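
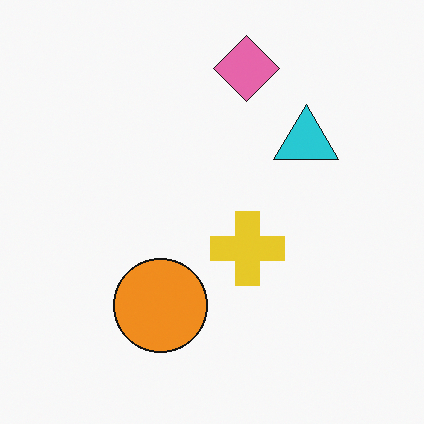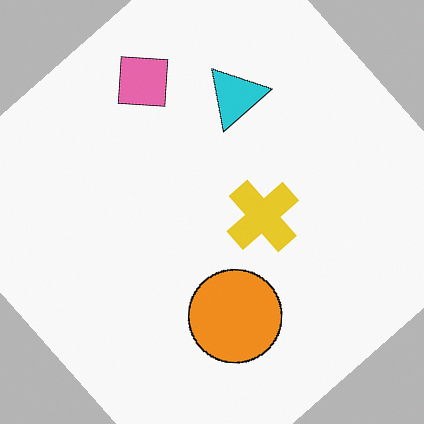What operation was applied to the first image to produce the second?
This is the original image rotated counter-clockwise by a large amount — several tens of degrees.

Every shape is tilted by the same angle and the image corners show triangular fill wedges — a whole-image rotation by a non-right angle.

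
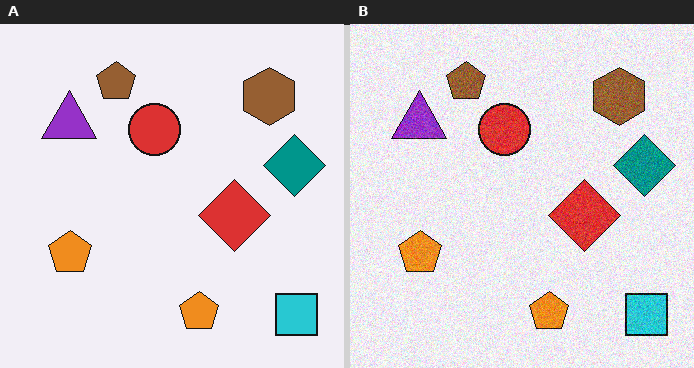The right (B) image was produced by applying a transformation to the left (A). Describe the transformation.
The transformation is: degraded with visible gaussian noise.

Random speckle covers the whole image, including the flat background.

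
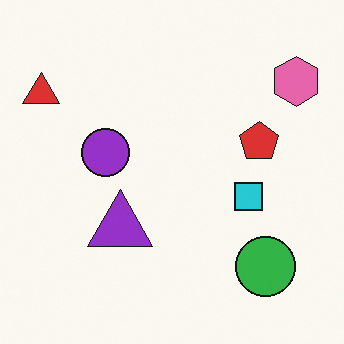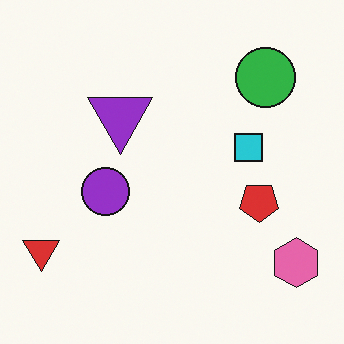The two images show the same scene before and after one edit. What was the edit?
Flipped vertically (top ↔ bottom).

The green circle is in the bottom-right of the first image and the top-right of the second — shapes on opposite sides of the horizontal midline have swapped in a mirror flip.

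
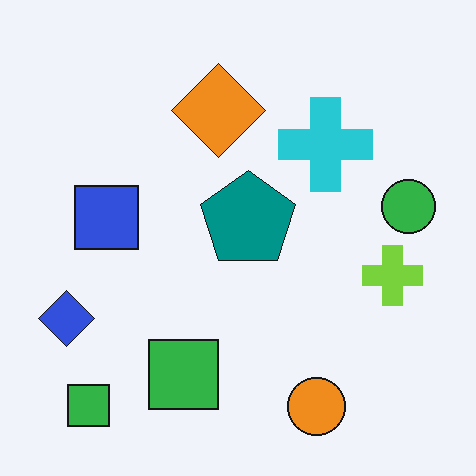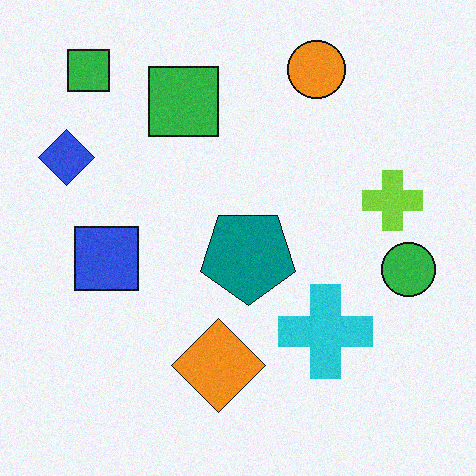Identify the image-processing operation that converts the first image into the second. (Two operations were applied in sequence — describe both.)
The transformation is: flipped vertically (top ↔ bottom), then degraded with subtle gaussian noise.

The orange circle is in the bottom of the first image and the top of the second — shapes on opposite sides of the horizontal midline have swapped in a mirror flip. Random speckle covers the whole image, including the flat background.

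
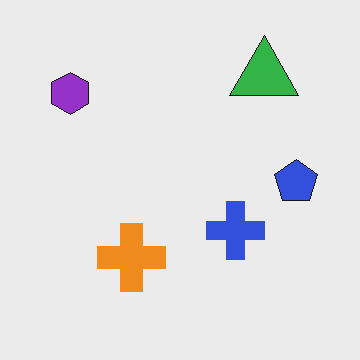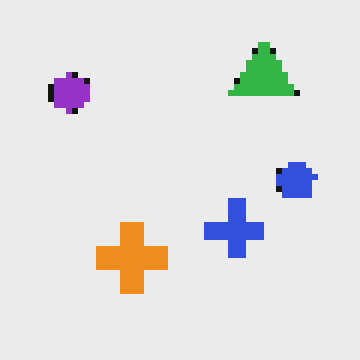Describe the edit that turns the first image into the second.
It was moderately pixelated.

Shapes are reduced to large square blocks; fine edges and outlines are lost — a downscale-then-upscale (mosaic) effect.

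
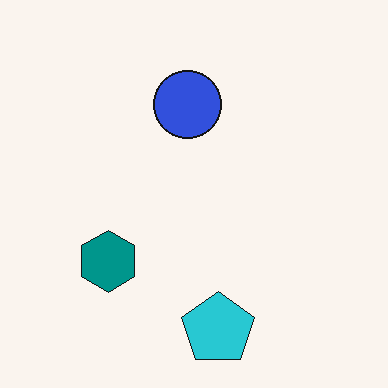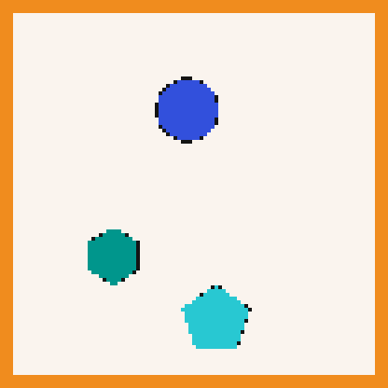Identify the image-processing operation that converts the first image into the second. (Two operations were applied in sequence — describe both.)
It was lightly pixelated (a mild mosaic effect), then framed with a orange border.

Shapes are reduced to large square blocks; fine edges and outlines are lost — a downscale-then-upscale (mosaic) effect. A solid orange frame runs around the edge of the second image, with the content slightly shrunk inside it.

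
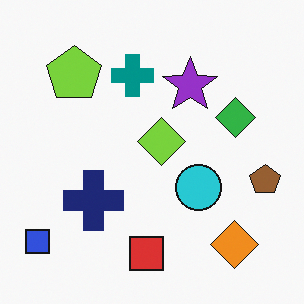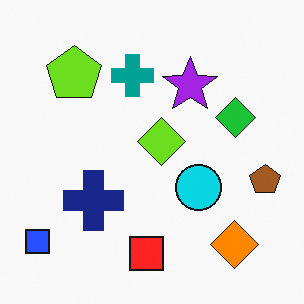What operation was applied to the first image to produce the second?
This is the original image slightly oversaturated.

All colors are more vivid — a global saturation change.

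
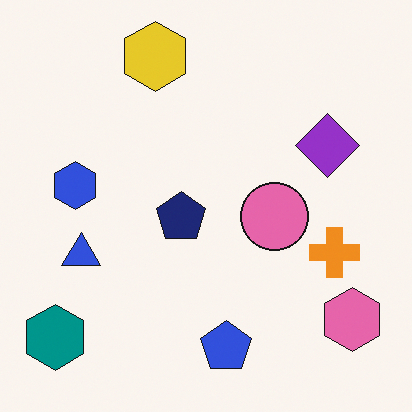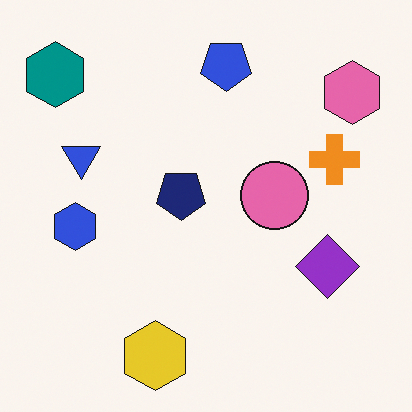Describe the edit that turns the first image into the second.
This is the original image flipped vertically (top ↔ bottom).

The yellow hexagon is in the top of the first image and the bottom of the second — shapes on opposite sides of the horizontal midline have swapped in a mirror flip.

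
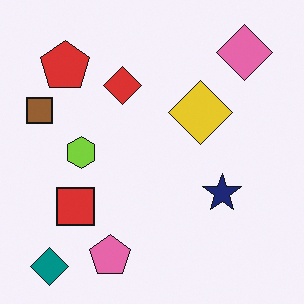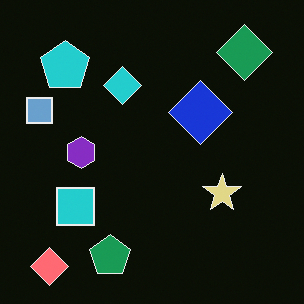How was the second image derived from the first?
This is the original image color-inverted (negative).

The light background has become dark and every shape's color is its complement — a photographic negative.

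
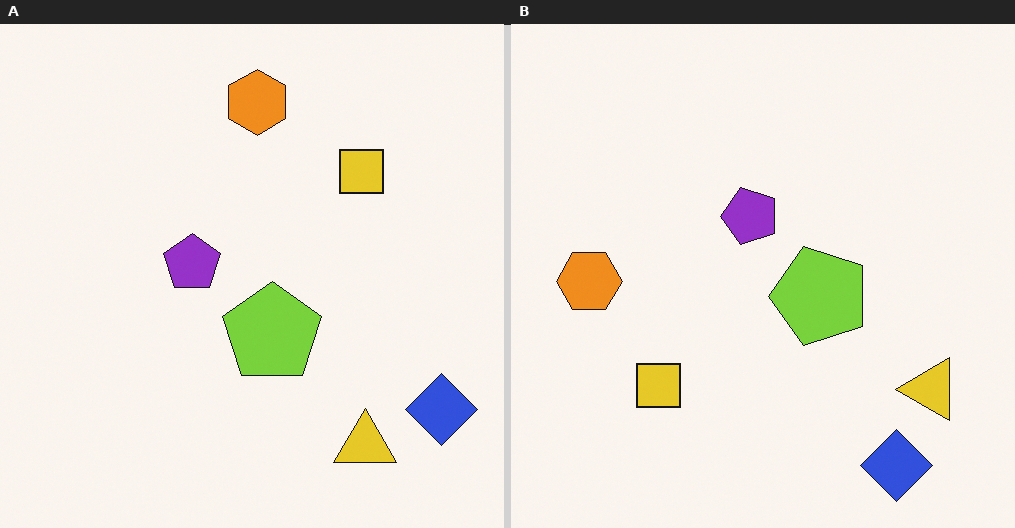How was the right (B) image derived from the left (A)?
This is the original image transposed (reflected across the top-left ↔ bottom-right diagonal).

Shapes have swapped their row and column positions — what was in the top-right is now in the bottom-left — a diagonal reflection.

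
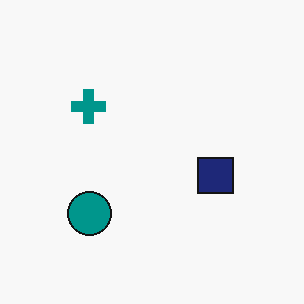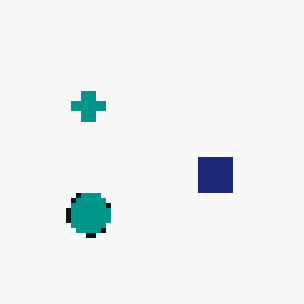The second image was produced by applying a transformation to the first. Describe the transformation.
This is the original image lightly pixelated (a mild mosaic effect).

Shapes are reduced to large square blocks; fine edges and outlines are lost — a downscale-then-upscale (mosaic) effect.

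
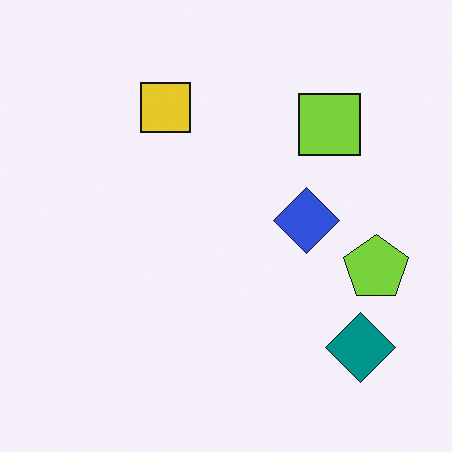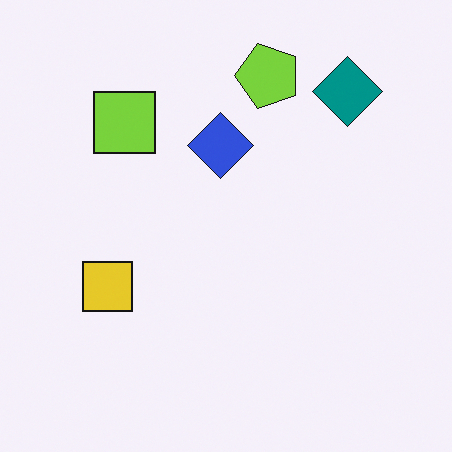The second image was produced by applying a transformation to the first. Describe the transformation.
The transformation is: rotated 90° counter-clockwise.

The teal diamond sits in the bottom-right of the first image and the top-right of the second — consistent with a whole-image 90° counter-clockwise rotation.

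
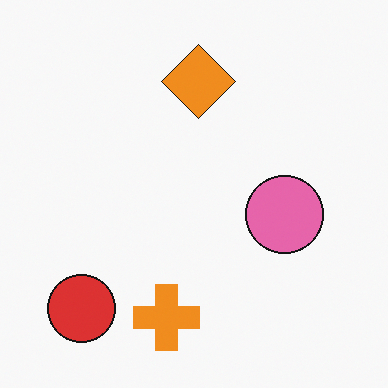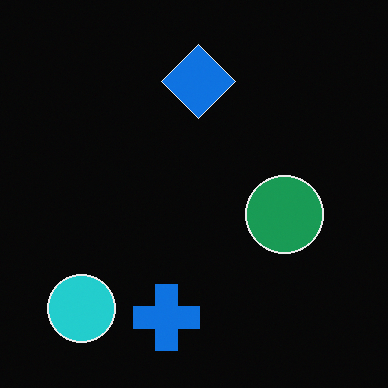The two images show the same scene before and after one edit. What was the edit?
It was color-inverted (negative).

The light background has become dark and every shape's color is its complement — a photographic negative.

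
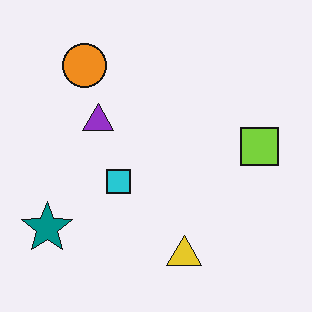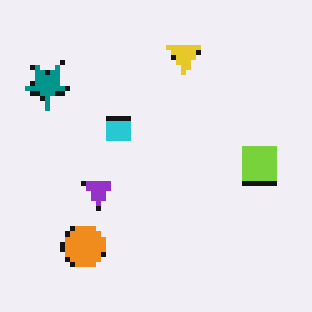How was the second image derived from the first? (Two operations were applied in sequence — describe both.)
Lightly pixelated (a mild mosaic effect), then flipped vertically (top ↔ bottom).

Shapes are reduced to large square blocks; fine edges and outlines are lost — a downscale-then-upscale (mosaic) effect. The yellow triangle is in the bottom of the first image and the top of the second — shapes on opposite sides of the horizontal midline have swapped in a mirror flip.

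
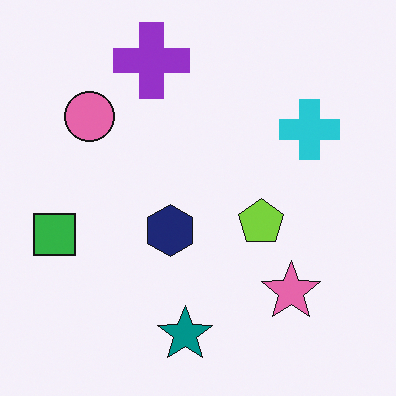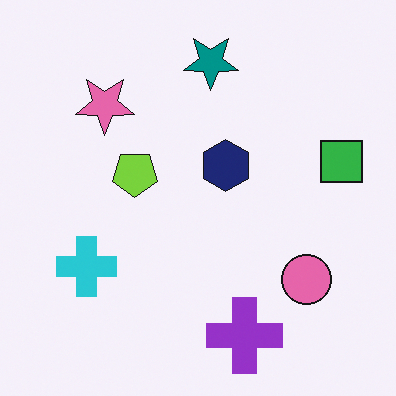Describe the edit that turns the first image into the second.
It was rotated 180°.

The green square sits in the left of the first image and the right of the second — consistent with a whole-image 180° rotation.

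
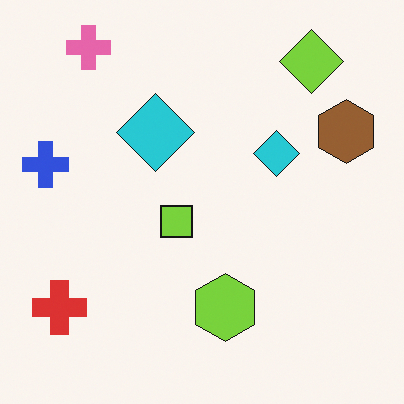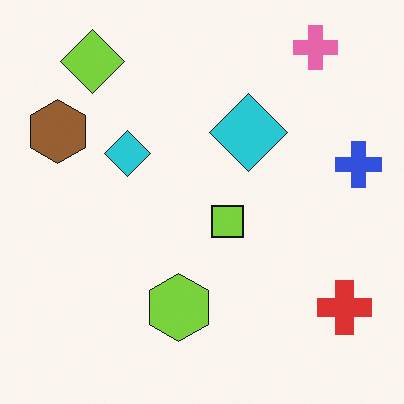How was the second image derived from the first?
The image was flipped horizontally (left ↔ right).

The blue cross is in the left of the first image and the right of the second — shapes on opposite sides of the vertical midline have swapped in a mirror flip.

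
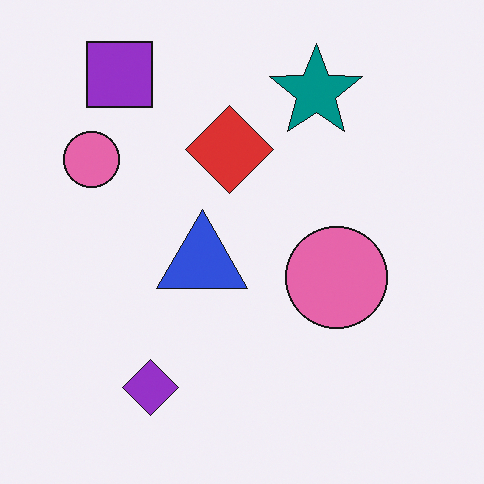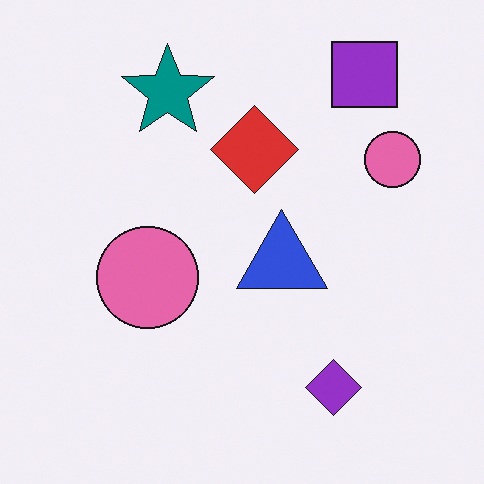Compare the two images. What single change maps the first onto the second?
The image was flipped horizontally (left ↔ right).

The purple square is in the top-left of the first image and the top-right of the second — shapes on opposite sides of the vertical midline have swapped in a mirror flip.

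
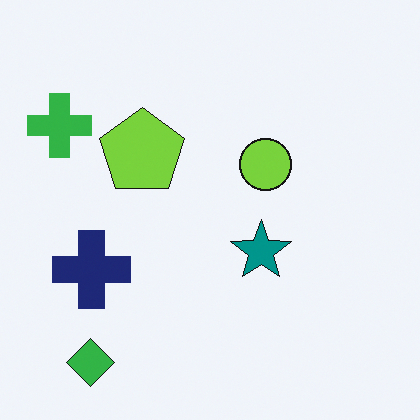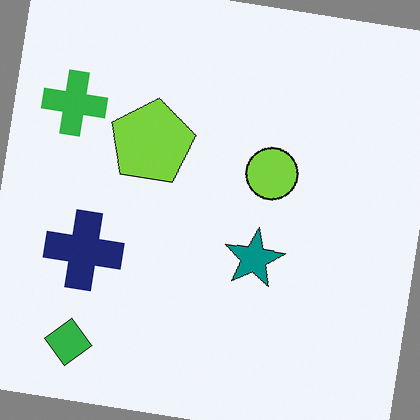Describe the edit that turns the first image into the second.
Rotated clockwise by a few degrees.

Every shape is tilted by the same angle and the image corners show triangular fill wedges — a whole-image rotation by a non-right angle.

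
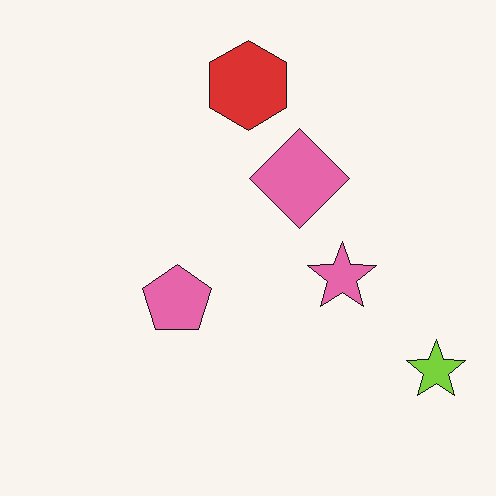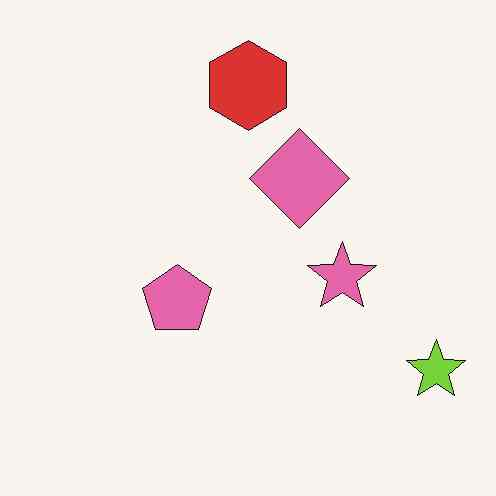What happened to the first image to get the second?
It was JPEG-compressed with visible artifacts.

Blocky 8×8 compression artifacts appear around shape edges and the flat background shows ringing — characteristic JPEG degradation.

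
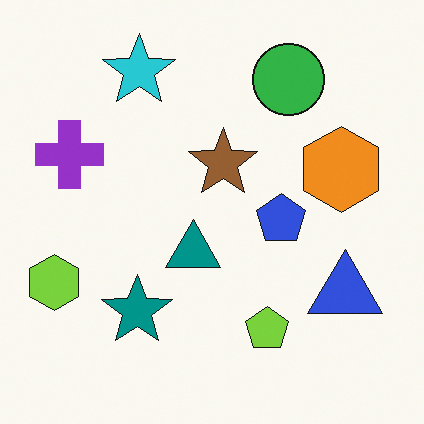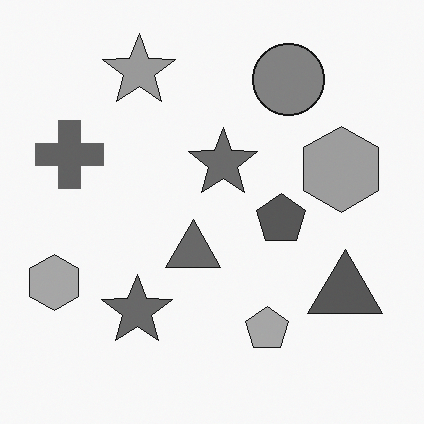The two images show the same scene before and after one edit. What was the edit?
The transformation is: converted to grayscale.

All color is removed — every shape is now a shade of grey.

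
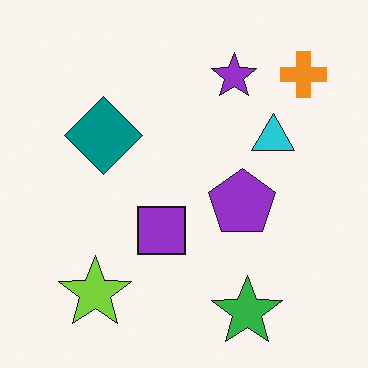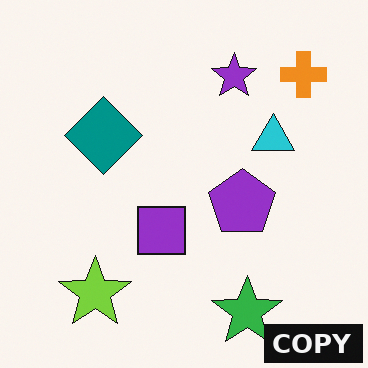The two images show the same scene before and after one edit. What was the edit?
The image was watermarked with the text "COPY" in the lower-right corner.

A dark label reading "COPY" appears in the lower-right corner.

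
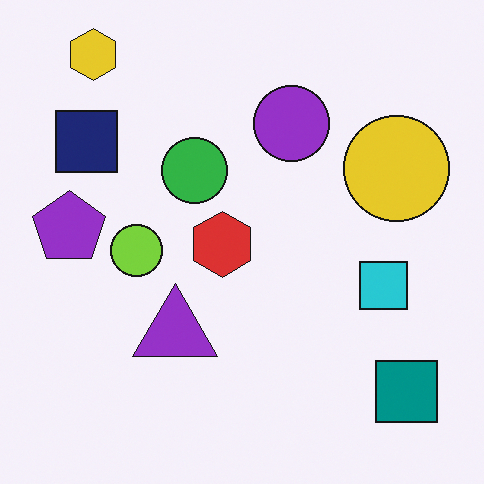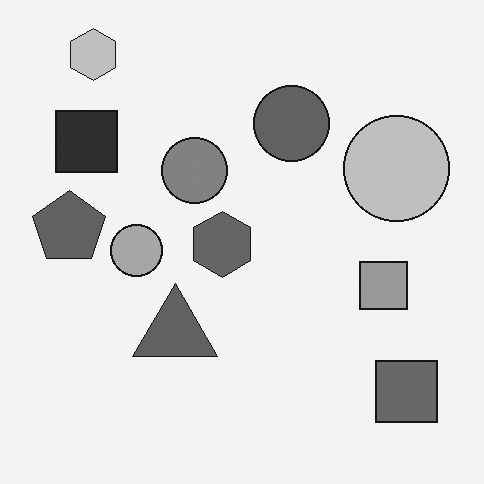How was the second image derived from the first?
The transformation is: converted to grayscale.

All color is removed — every shape is now a shade of grey.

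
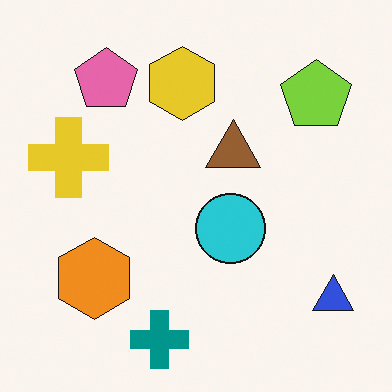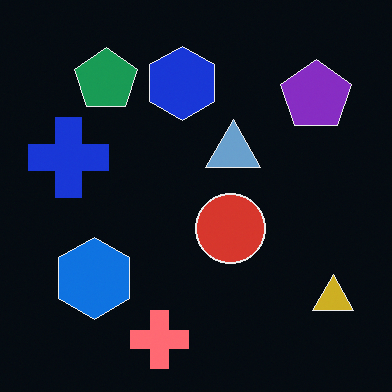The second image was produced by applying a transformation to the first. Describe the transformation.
The transformation is: color-inverted (negative).

The light background has become dark and every shape's color is its complement — a photographic negative.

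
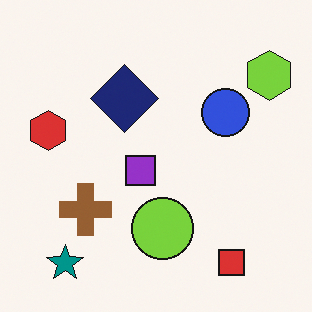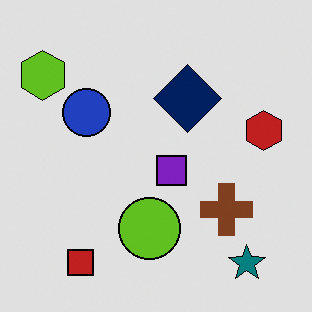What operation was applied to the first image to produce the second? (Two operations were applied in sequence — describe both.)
Moderately posterized, then flipped horizontally (left ↔ right).

Each flat color has snapped to a coarser quantized level — most visibly, the near-white background has dropped to a flat grey. The lime hexagon is in the top-right of the first image and the top-left of the second — shapes on opposite sides of the vertical midline have swapped in a mirror flip.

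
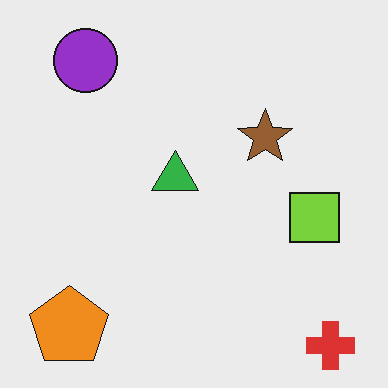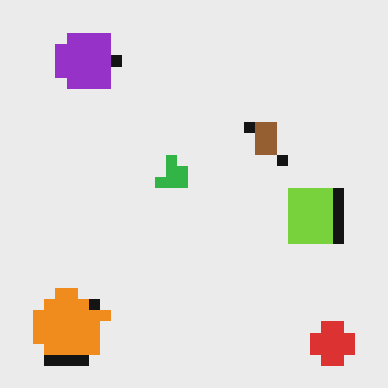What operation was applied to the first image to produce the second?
The image was coarsely pixelated.

Shapes are reduced to large square blocks; fine edges and outlines are lost — a downscale-then-upscale (mosaic) effect.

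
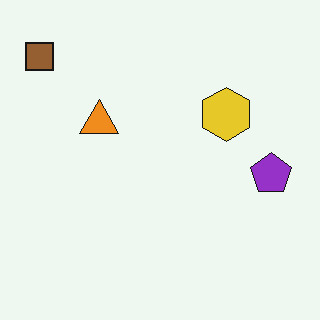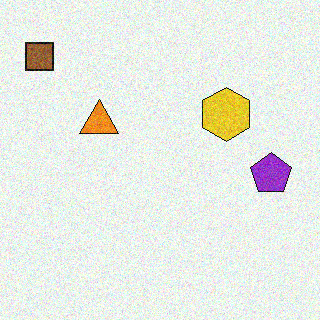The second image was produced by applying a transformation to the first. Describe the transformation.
The second image is the first degraded with visible gaussian noise.

Random speckle covers the whole image, including the flat background.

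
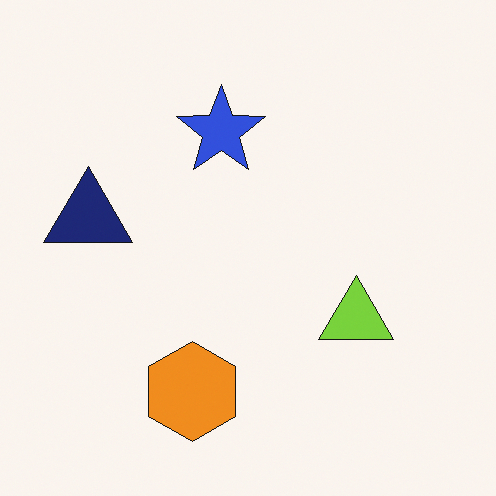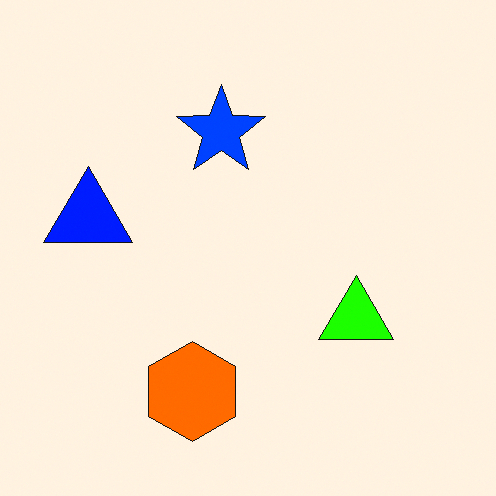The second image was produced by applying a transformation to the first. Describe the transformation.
The image was heavily oversaturated.

All colors are more vivid — a global saturation change.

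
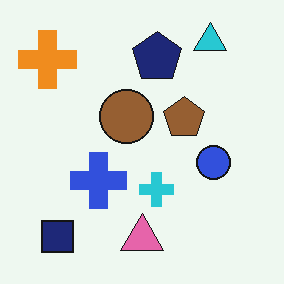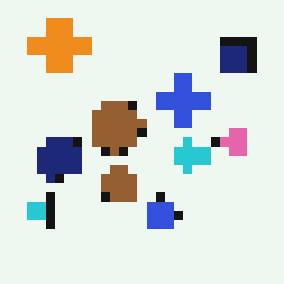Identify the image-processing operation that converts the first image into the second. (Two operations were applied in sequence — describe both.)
The transformation is: transposed (reflected across the top-left ↔ bottom-right diagonal), then heavily pixelated into large blocks.

Shapes have swapped their row and column positions — what was in the top-right is now in the bottom-left — a diagonal reflection. Shapes are reduced to large square blocks; fine edges and outlines are lost — a downscale-then-upscale (mosaic) effect.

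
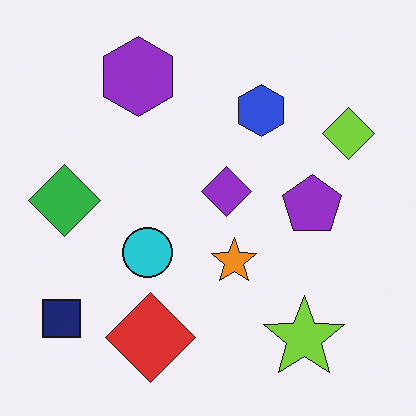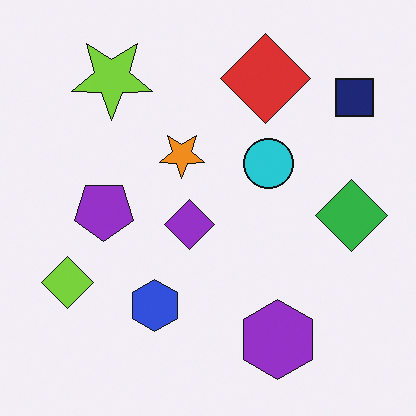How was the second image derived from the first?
It was rotated 180°.

The navy square sits in the bottom-left of the first image and the top-right of the second — consistent with a whole-image 180° rotation.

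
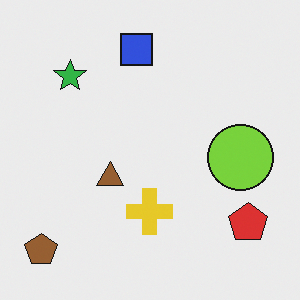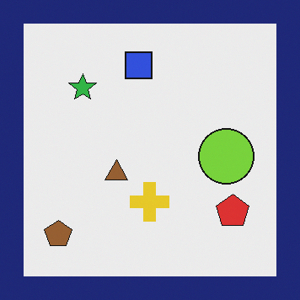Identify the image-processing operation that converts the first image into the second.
The image was framed with a navy border.

A solid navy frame runs around the edge of the second image, with the content slightly shrunk inside it.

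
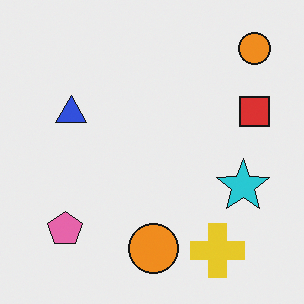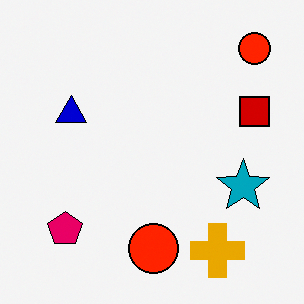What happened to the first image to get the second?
Given much higher contrast.

Tones are pushed away from mid-grey across the whole image — a global contrast change.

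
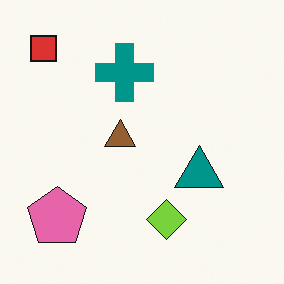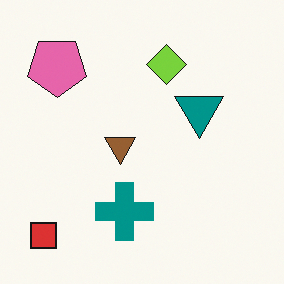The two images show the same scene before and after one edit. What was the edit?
The image was flipped vertically (top ↔ bottom).

The red square is in the top-left of the first image and the bottom-left of the second — shapes on opposite sides of the horizontal midline have swapped in a mirror flip.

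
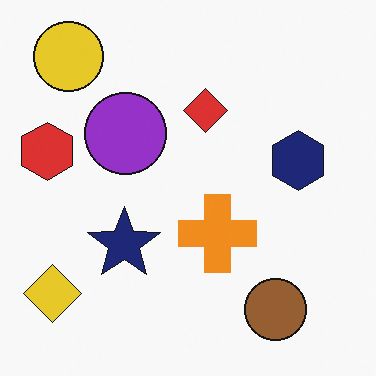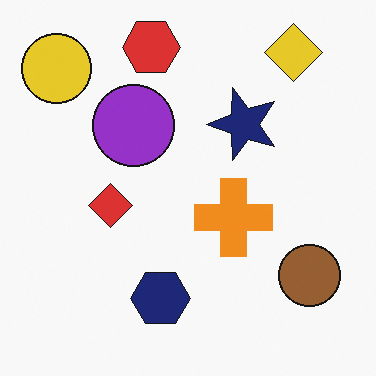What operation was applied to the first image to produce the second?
It was transposed (reflected across the top-left ↔ bottom-right diagonal).

Shapes have swapped their row and column positions — what was in the top-right is now in the bottom-left — a diagonal reflection.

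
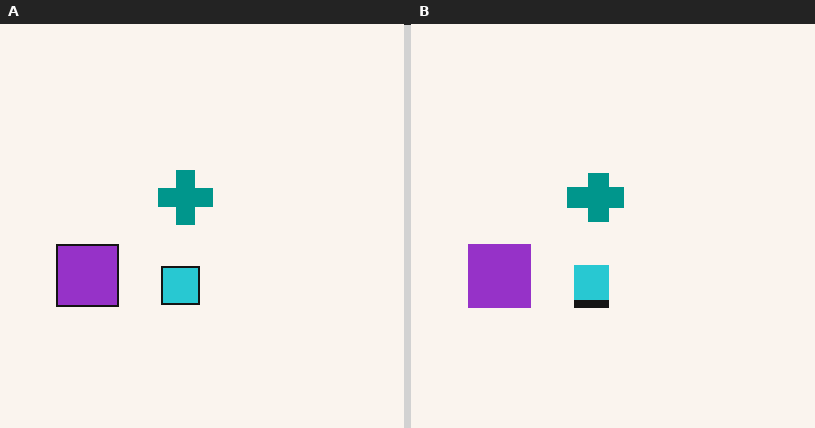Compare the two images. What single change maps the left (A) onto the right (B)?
The image was pixelated into visible square blocks.

Shapes are reduced to large square blocks; fine edges and outlines are lost — a downscale-then-upscale (mosaic) effect.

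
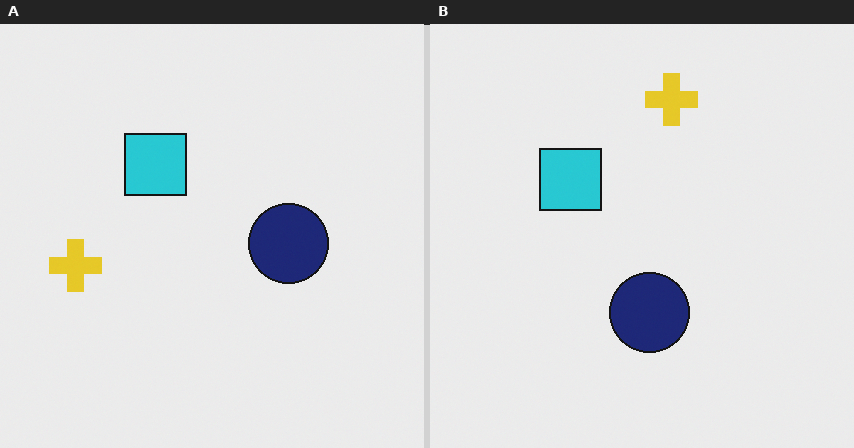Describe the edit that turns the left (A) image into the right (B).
Transposed (reflected across the top-left ↔ bottom-right diagonal).

Shapes have swapped their row and column positions — what was in the top-right is now in the bottom-left — a diagonal reflection.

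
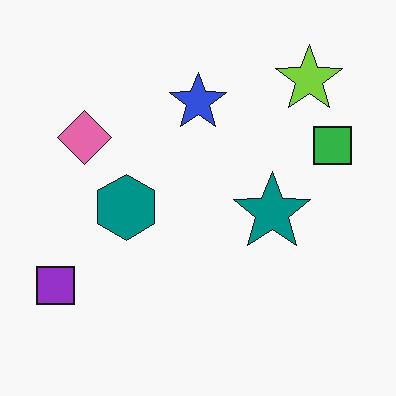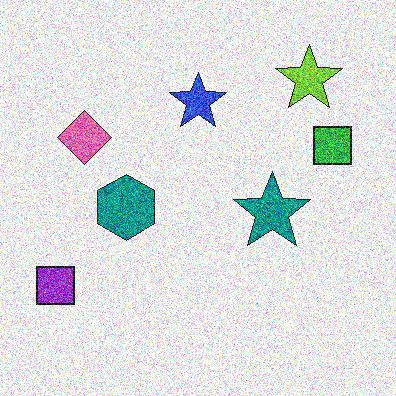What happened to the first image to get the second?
The second image is the first degraded with a thick layer of grain.

Random speckle covers the whole image, including the flat background.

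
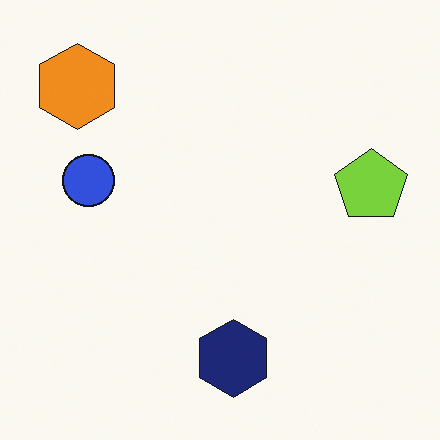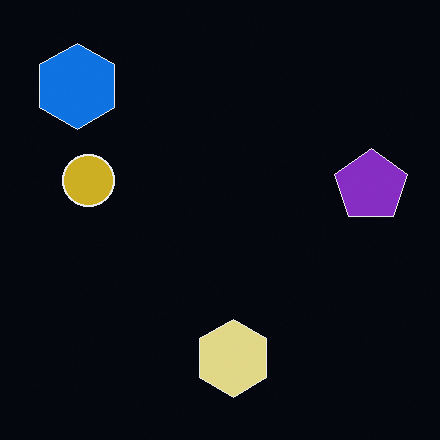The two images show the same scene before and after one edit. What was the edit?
It was color-inverted (negative).

The light background has become dark and every shape's color is its complement — a photographic negative.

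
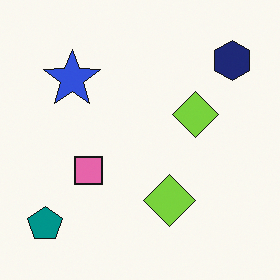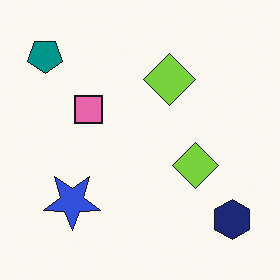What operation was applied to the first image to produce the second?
Flipped vertically (top ↔ bottom).

The teal pentagon is in the bottom-left of the first image and the top-left of the second — shapes on opposite sides of the horizontal midline have swapped in a mirror flip.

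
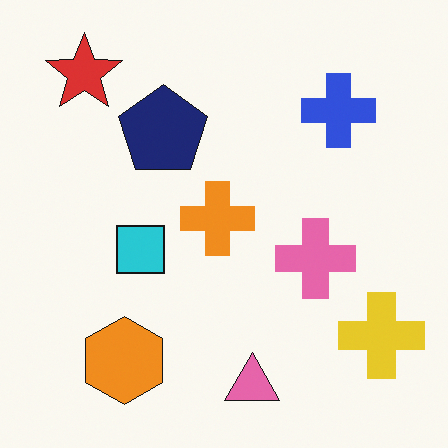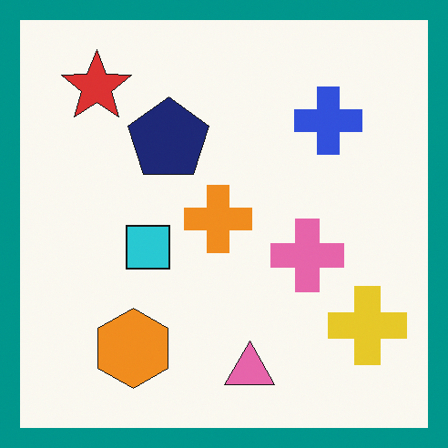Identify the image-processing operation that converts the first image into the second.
The second image is the first framed with a teal border.

A solid teal frame runs around the edge of the second image, with the content slightly shrunk inside it.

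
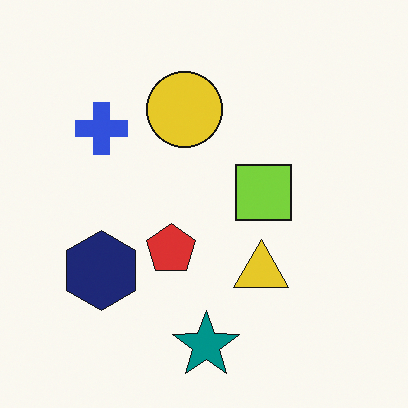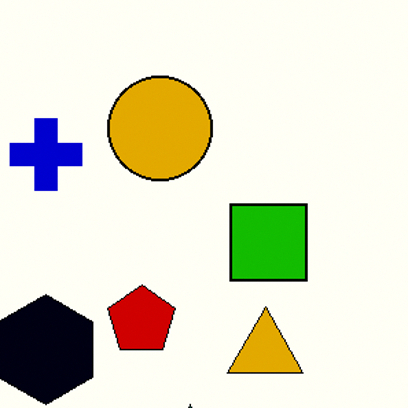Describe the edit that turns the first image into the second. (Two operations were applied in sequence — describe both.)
It was given much higher contrast, then cropped slightly and scaled back up.

Tones are pushed away from mid-grey across the whole image — a global contrast change. The visible shapes are larger and the field of view is narrower; shapes near the original edges may be partly or wholly outside the frame — a crop-and-rescale.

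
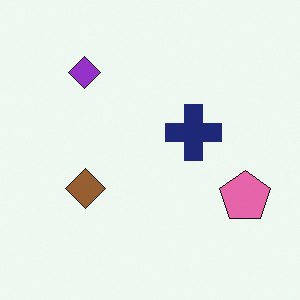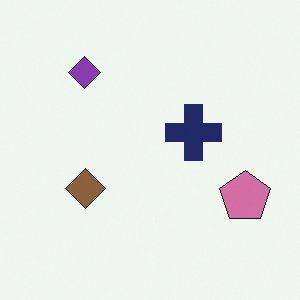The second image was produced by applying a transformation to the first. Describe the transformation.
The second image is the first slightly desaturated.

All colors are more muted and greyish — a global saturation change.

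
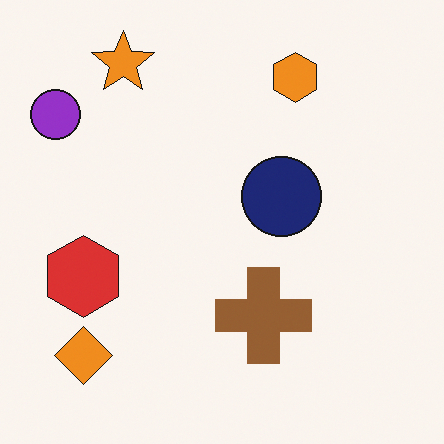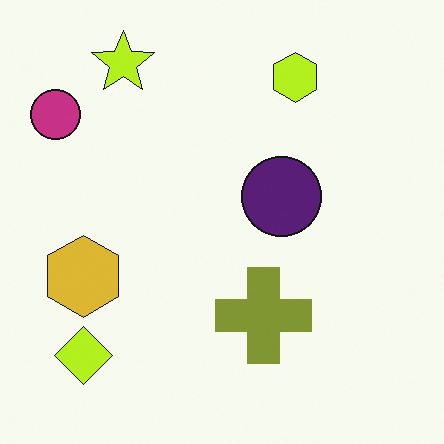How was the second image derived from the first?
It was hue-shifted slightly.

Every shape's color has rotated by the same amount around the hue wheel — a uniform hue shift.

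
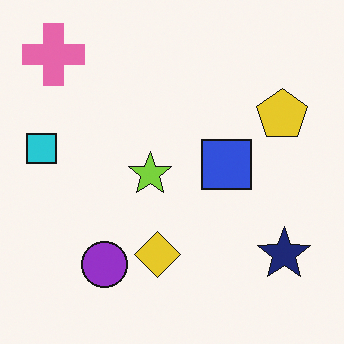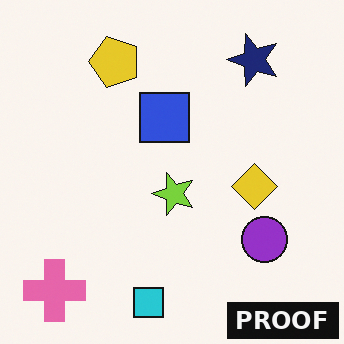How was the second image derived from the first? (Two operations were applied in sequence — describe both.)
It was rotated 90° counter-clockwise, then watermarked with the text "PROOF" in the lower-right corner.

The pink cross sits in the top-left of the first image and the bottom-left of the second — consistent with a whole-image 90° counter-clockwise rotation. A dark label reading "PROOF" appears in the lower-right corner.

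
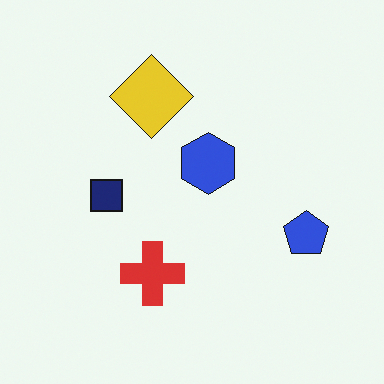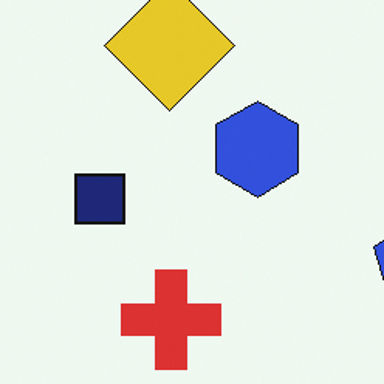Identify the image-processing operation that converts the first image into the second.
The transformation is: cropped slightly and scaled back up.

The visible shapes are larger and the field of view is narrower; shapes near the original edges may be partly or wholly outside the frame — a crop-and-rescale.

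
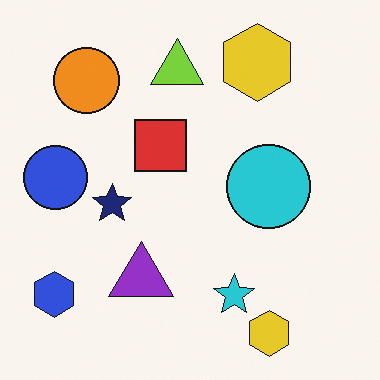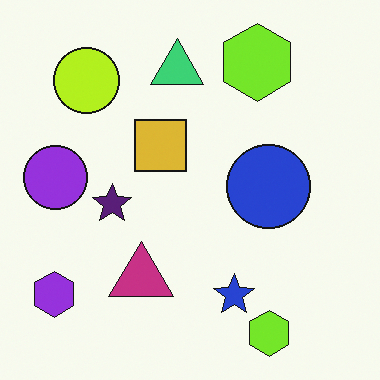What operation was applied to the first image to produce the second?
The second image is the first hue-shifted by a small amount.

Every shape's color has rotated by the same amount around the hue wheel — a uniform hue shift.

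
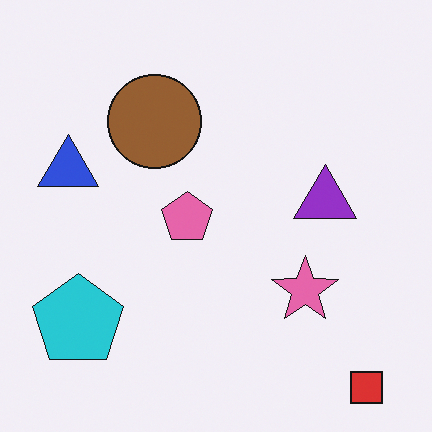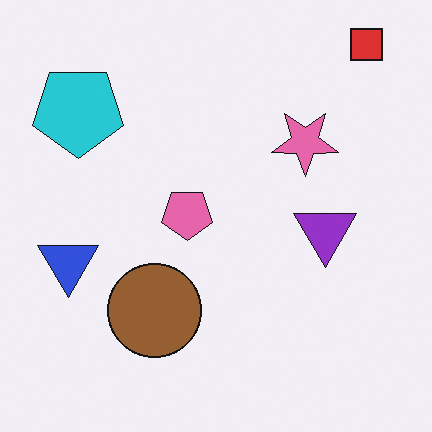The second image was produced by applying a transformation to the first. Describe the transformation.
Flipped vertically (top ↔ bottom).

The red square is in the bottom-right of the first image and the top-right of the second — shapes on opposite sides of the horizontal midline have swapped in a mirror flip.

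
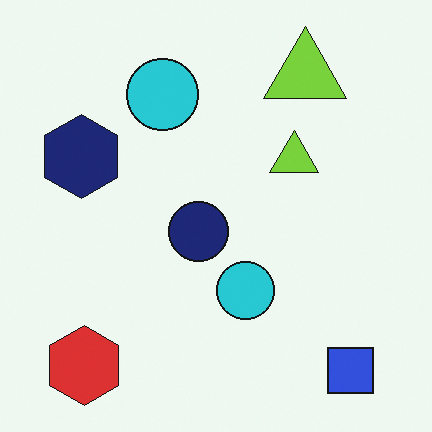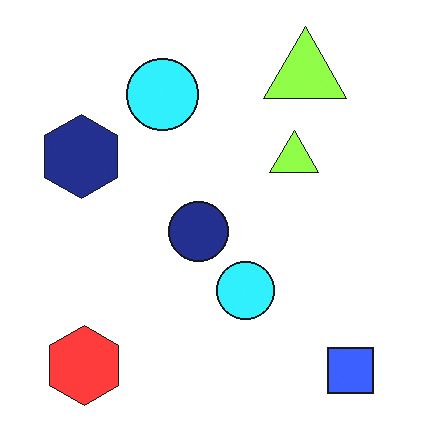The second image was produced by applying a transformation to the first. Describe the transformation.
Brightened a little.

Every pixel — background and shapes alike — is uniformly brightened.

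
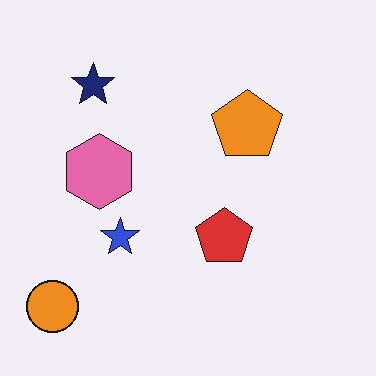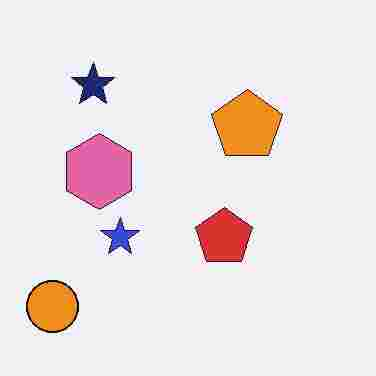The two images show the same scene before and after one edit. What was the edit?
This is the original image degraded with heavy JPEG compression.

Blocky 8×8 compression artifacts appear around shape edges and the flat background shows ringing — characteristic JPEG degradation.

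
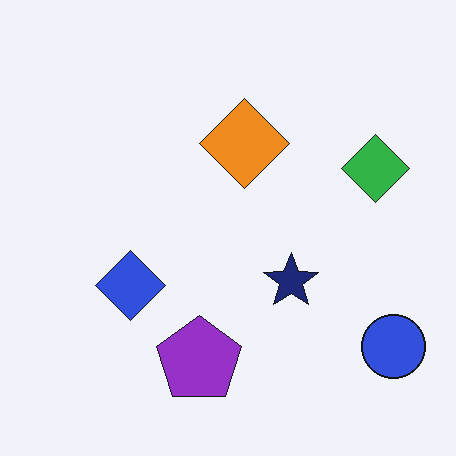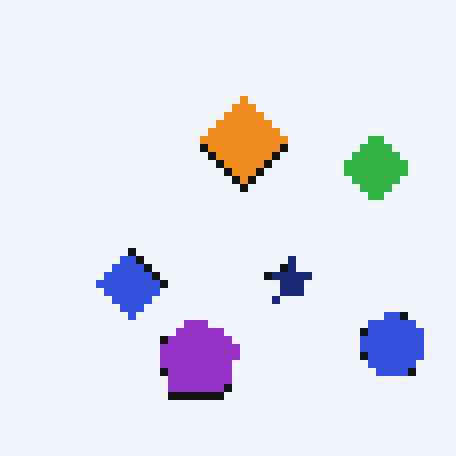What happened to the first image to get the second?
The transformation is: moderately pixelated.

Shapes are reduced to large square blocks; fine edges and outlines are lost — a downscale-then-upscale (mosaic) effect.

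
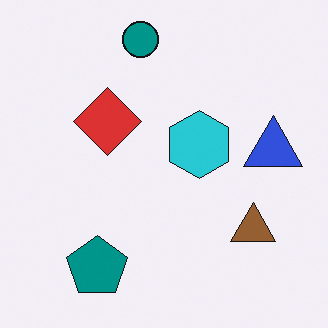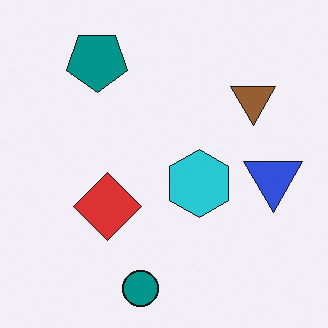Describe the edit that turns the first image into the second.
Flipped vertically (top ↔ bottom).

The teal circle is in the top of the first image and the bottom of the second — shapes on opposite sides of the horizontal midline have swapped in a mirror flip.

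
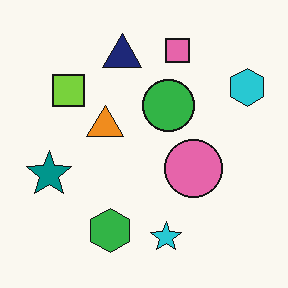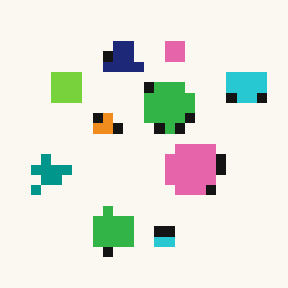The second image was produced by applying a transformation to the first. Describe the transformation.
The second image is the first heavily pixelated into large blocks.

Shapes are reduced to large square blocks; fine edges and outlines are lost — a downscale-then-upscale (mosaic) effect.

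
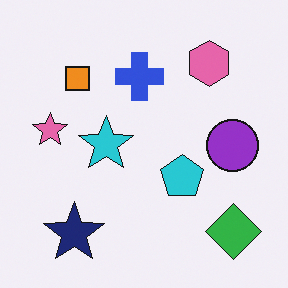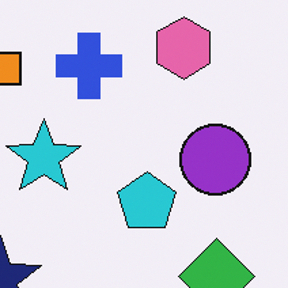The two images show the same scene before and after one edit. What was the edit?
Cropped slightly and scaled back up.

The visible shapes are larger and the field of view is narrower; shapes near the original edges may be partly or wholly outside the frame — a crop-and-rescale.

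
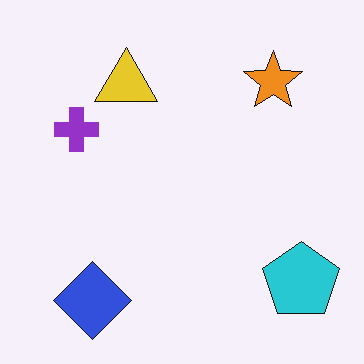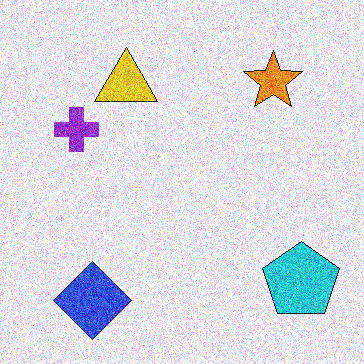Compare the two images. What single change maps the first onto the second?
This is the original image degraded with a thick layer of grain.

Random speckle covers the whole image, including the flat background.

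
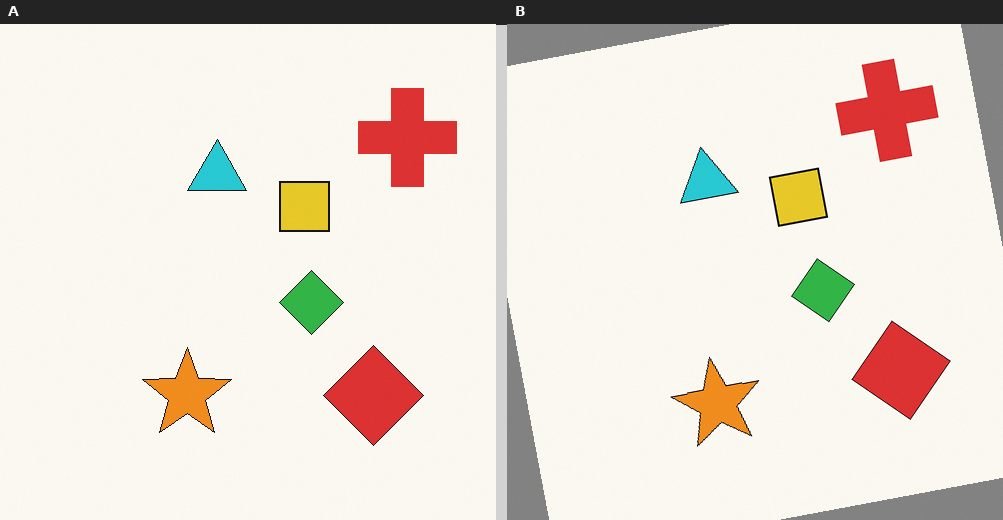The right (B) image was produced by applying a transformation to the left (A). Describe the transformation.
The transformation is: rotated counter-clockwise by a few degrees.

Every shape is tilted by the same angle and the image corners show triangular fill wedges — a whole-image rotation by a non-right angle.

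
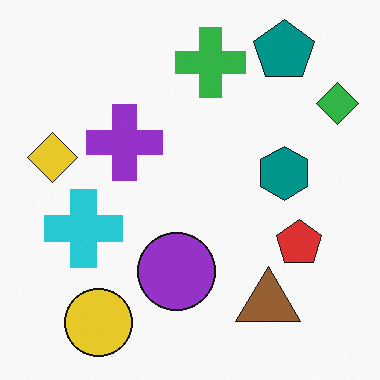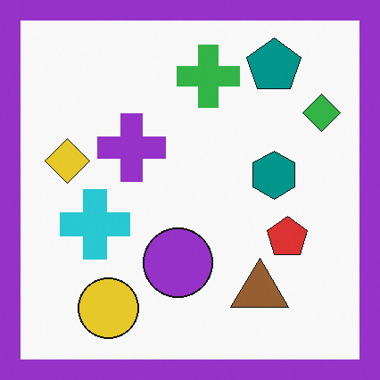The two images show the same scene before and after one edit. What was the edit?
The transformation is: framed with a purple border.

A solid purple frame runs around the edge of the second image, with the content slightly shrunk inside it.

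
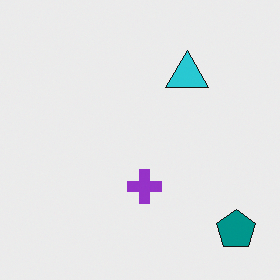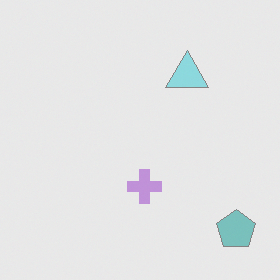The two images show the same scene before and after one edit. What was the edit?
The image was given much lower contrast.

Tones are pushed toward mid-grey across the whole image — a global contrast change.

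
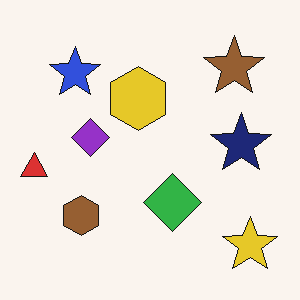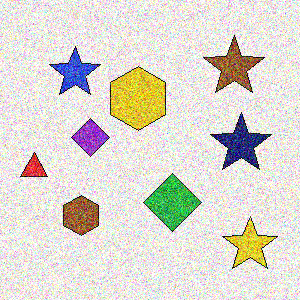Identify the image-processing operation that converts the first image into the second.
The image was degraded with a thick layer of grain.

Random speckle covers the whole image, including the flat background.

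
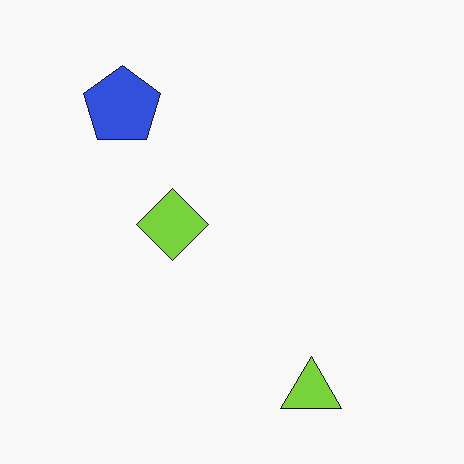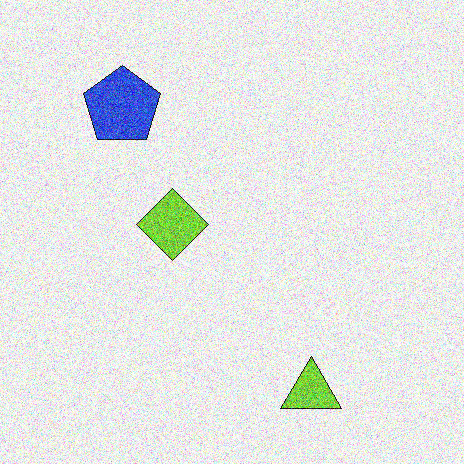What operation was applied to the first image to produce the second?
The transformation is: degraded with a thick layer of grain.

Random speckle covers the whole image, including the flat background.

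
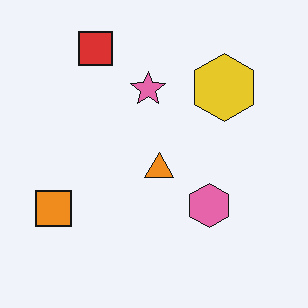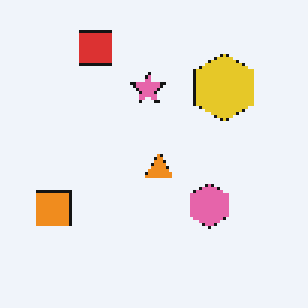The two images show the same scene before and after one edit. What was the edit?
The image was lightly pixelated (a mild mosaic effect).

Shapes are reduced to large square blocks; fine edges and outlines are lost — a downscale-then-upscale (mosaic) effect.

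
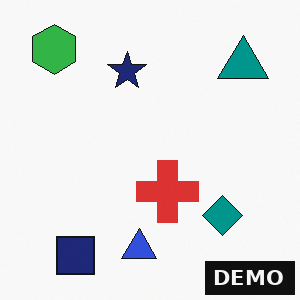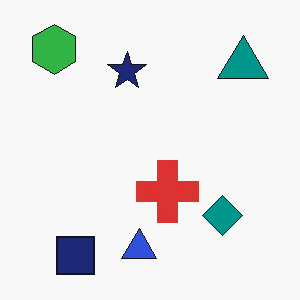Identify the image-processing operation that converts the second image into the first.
The first image is the second watermarked with the text "DEMO" in the lower-right corner.

A dark label reading "DEMO" appears in the lower-right corner.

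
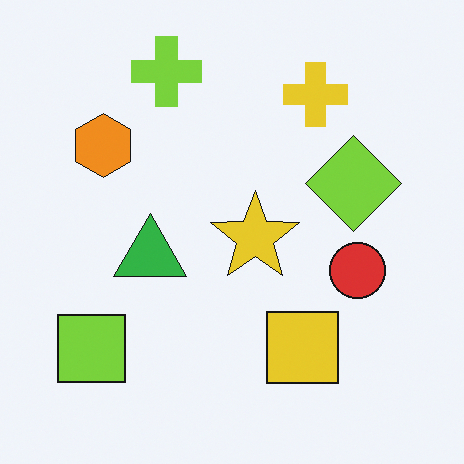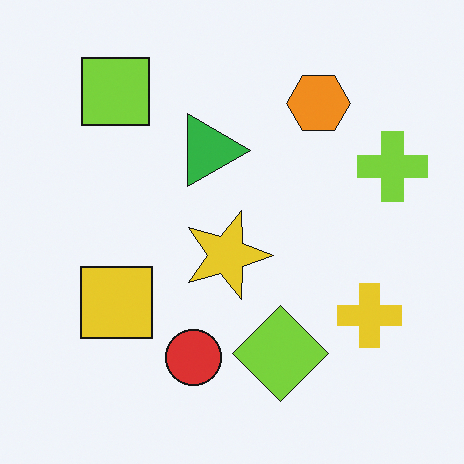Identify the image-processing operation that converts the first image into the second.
The second image is the first rotated 90° clockwise.

The lime square sits in the bottom-left of the first image and the top-left of the second — consistent with a whole-image 90° clockwise rotation.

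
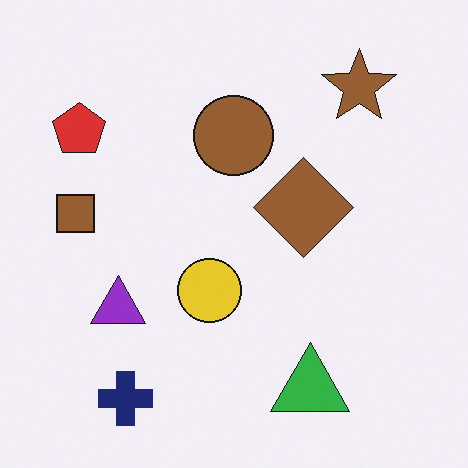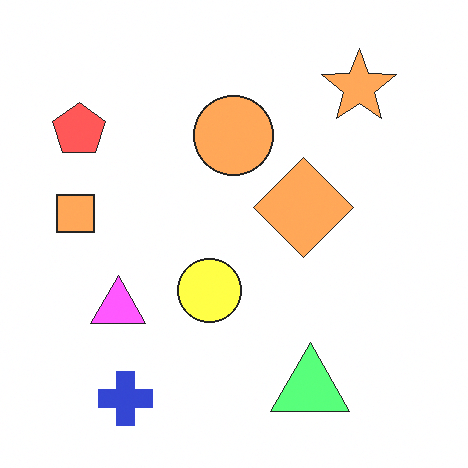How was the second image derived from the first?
This is the original image noticeably brightened.

Every pixel — background and shapes alike — is uniformly brightened.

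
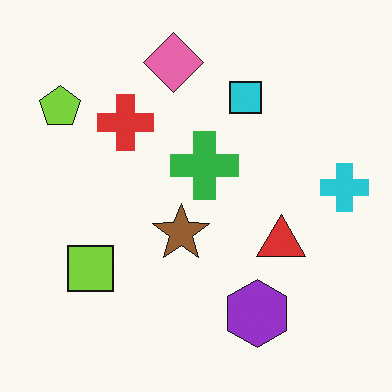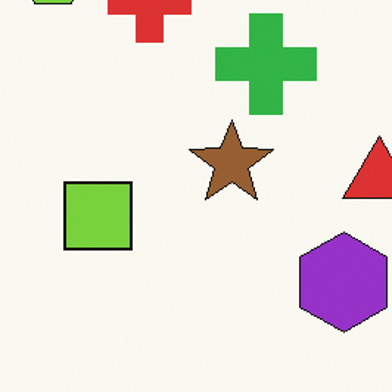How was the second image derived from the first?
The second image is the first cropped to a modestly smaller region and rescaled.

The visible shapes are larger and the field of view is narrower; shapes near the original edges may be partly or wholly outside the frame — a crop-and-rescale.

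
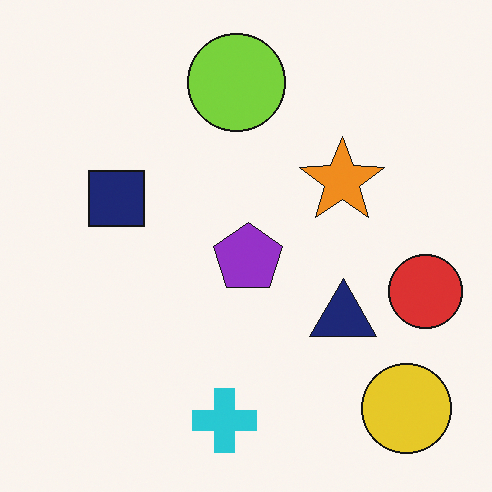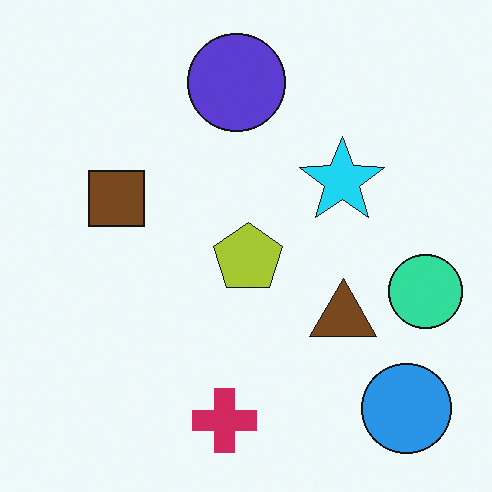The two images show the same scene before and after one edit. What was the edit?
Hue-shifted by a large amount.

Every shape's color has rotated by the same amount around the hue wheel — a uniform hue shift.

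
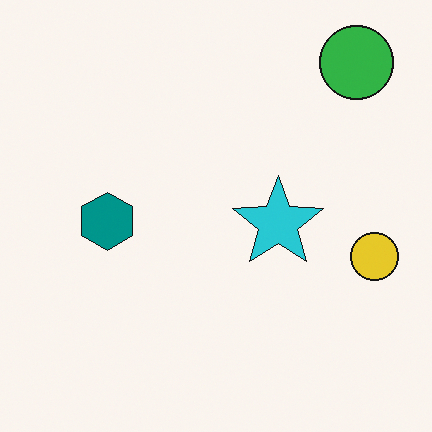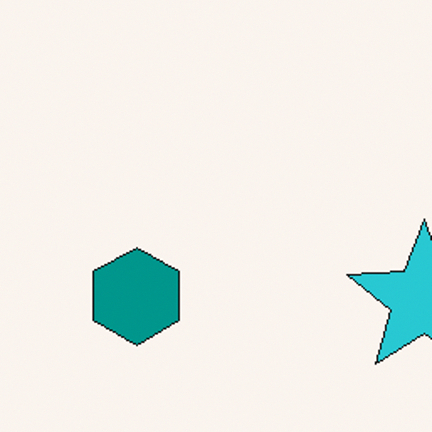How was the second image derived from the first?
Cropped tightly and scaled back up.

The visible shapes are larger and the field of view is narrower; shapes near the original edges may be partly or wholly outside the frame — a crop-and-rescale.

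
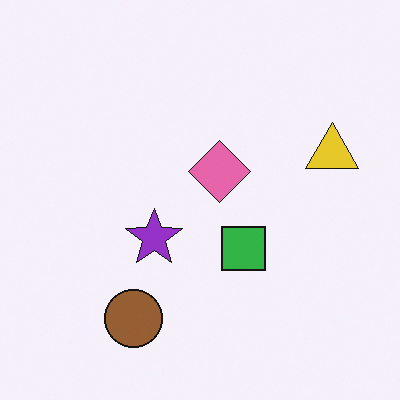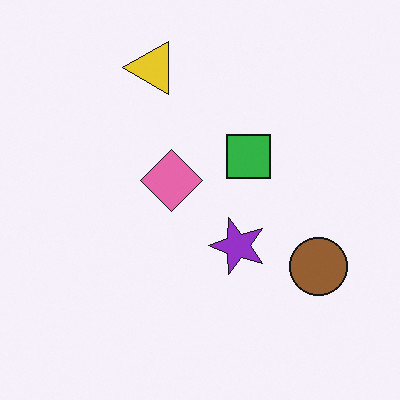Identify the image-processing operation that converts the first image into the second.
This is the original image rotated 90° counter-clockwise.

The yellow triangle sits in the right of the first image and the top of the second — consistent with a whole-image 90° counter-clockwise rotation.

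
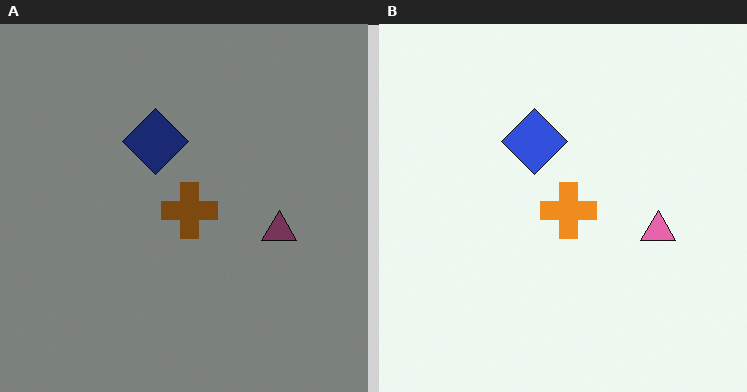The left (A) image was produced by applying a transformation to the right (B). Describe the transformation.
Substantially darkened.

Every pixel — background and shapes alike — is uniformly darkened.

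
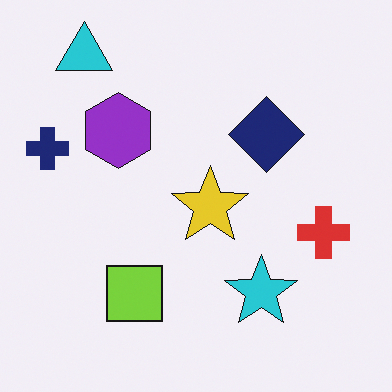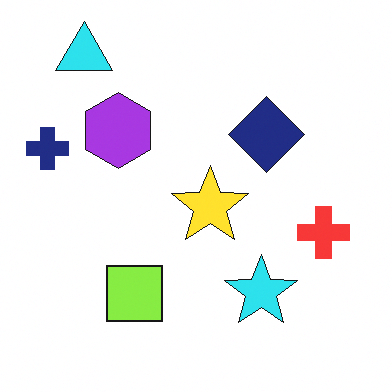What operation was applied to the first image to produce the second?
It was brightened a little.

Every pixel — background and shapes alike — is uniformly brightened.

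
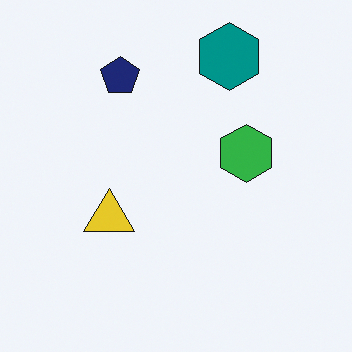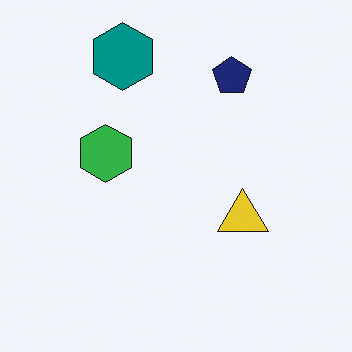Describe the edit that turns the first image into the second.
Flipped horizontally (left ↔ right).

The green hexagon is in the right of the first image and the left of the second — shapes on opposite sides of the vertical midline have swapped in a mirror flip.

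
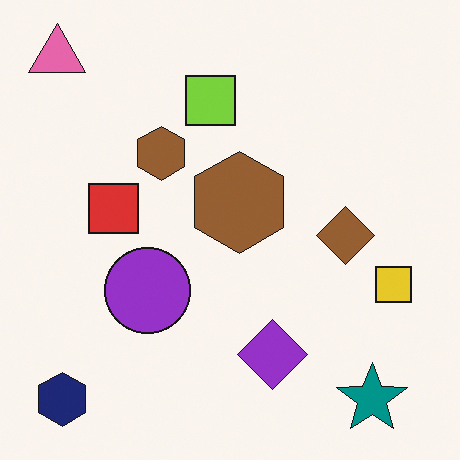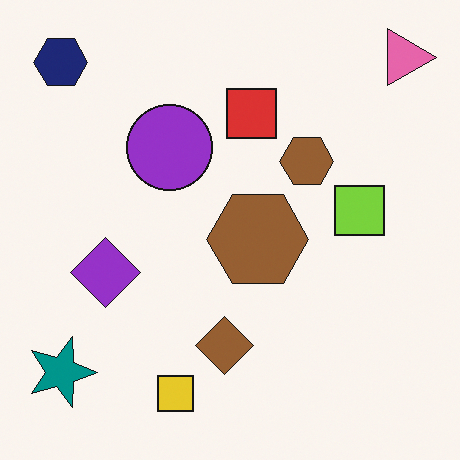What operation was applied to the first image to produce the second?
This is the original image rotated 90° clockwise.

The pink triangle sits in the top-left of the first image and the top-right of the second — consistent with a whole-image 90° clockwise rotation.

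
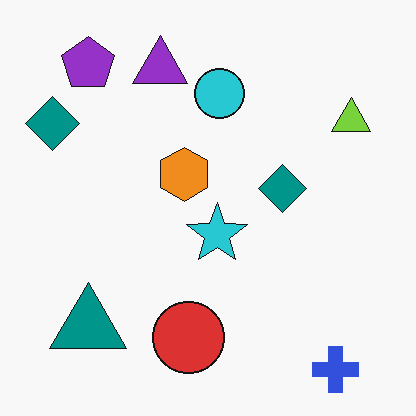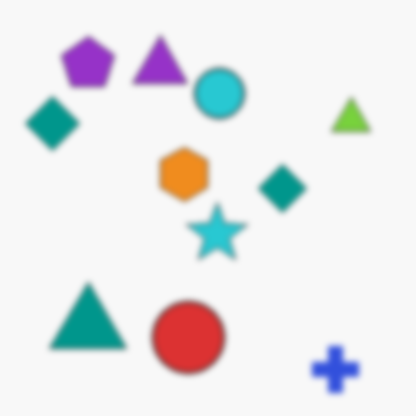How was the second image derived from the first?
The transformation is: noticeably gaussian-blurred.

Shape edges and outlines are uniformly softened across the whole image.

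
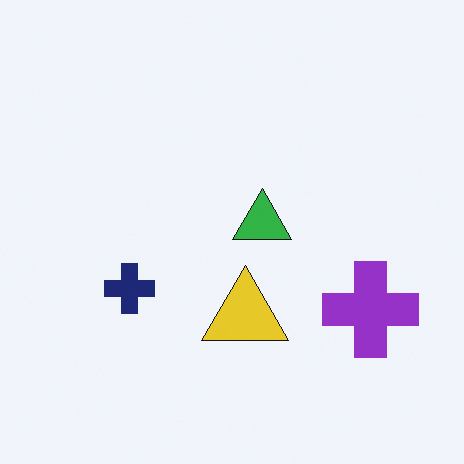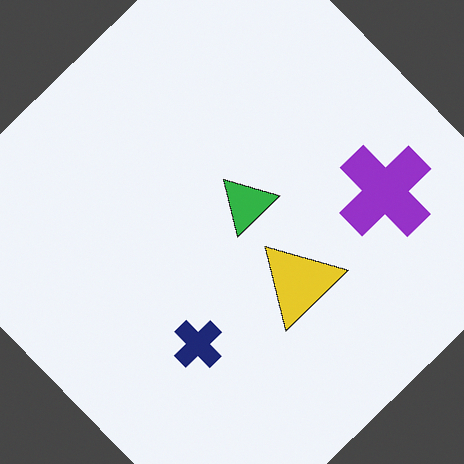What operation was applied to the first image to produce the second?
It was rotated counter-clockwise by a large amount — several tens of degrees.

Every shape is tilted by the same angle and the image corners show triangular fill wedges — a whole-image rotation by a non-right angle.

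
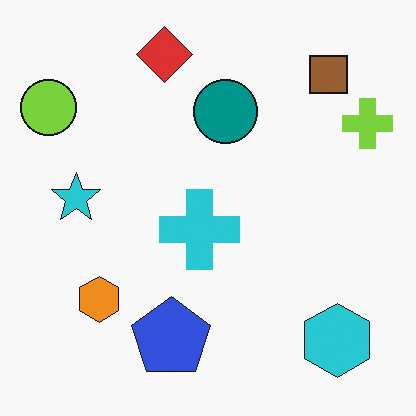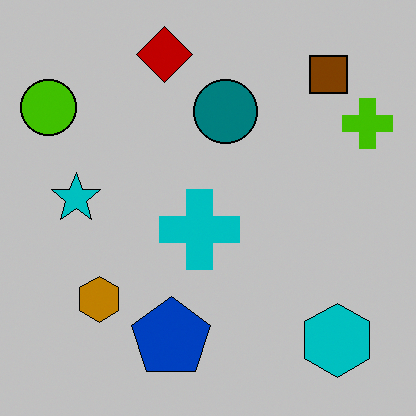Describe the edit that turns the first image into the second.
It was heavily posterized to just a handful of flat colors.

Each flat color has snapped to a coarser quantized level — most visibly, the near-white background has dropped to a flat grey.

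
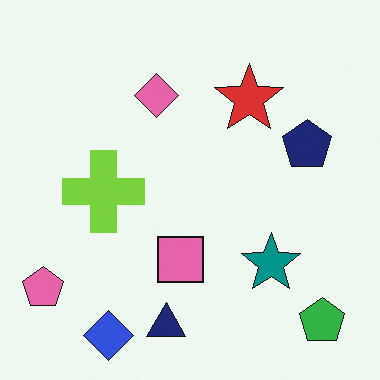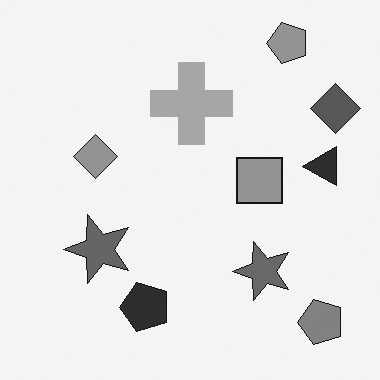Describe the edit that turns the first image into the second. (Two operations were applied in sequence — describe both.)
The image was transposed (reflected across the top-left ↔ bottom-right diagonal), then converted to grayscale.

Shapes have swapped their row and column positions — what was in the top-right is now in the bottom-left — a diagonal reflection. All color is removed — every shape is now a shade of grey.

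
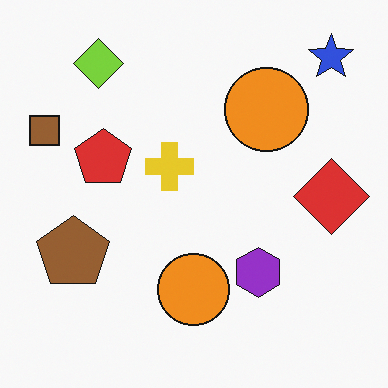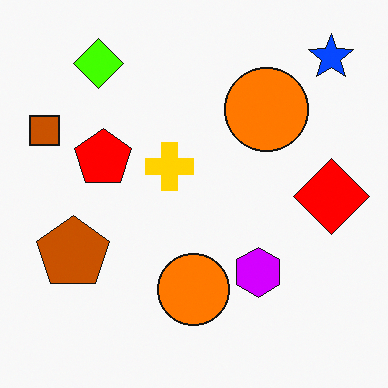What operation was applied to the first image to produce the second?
The transformation is: heavily oversaturated.

All colors are more vivid — a global saturation change.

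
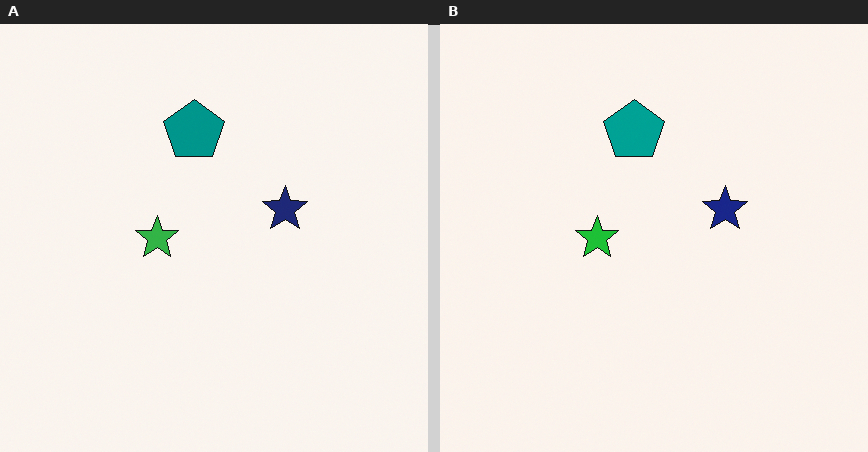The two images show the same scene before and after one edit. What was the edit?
Slightly oversaturated.

All colors are more vivid — a global saturation change.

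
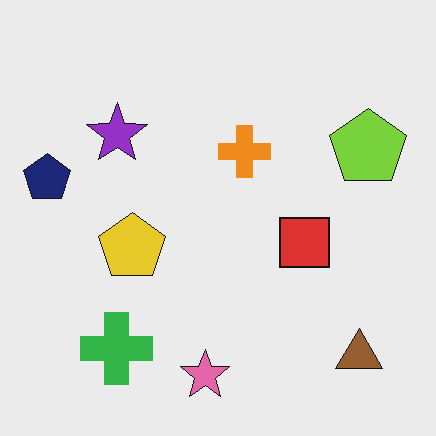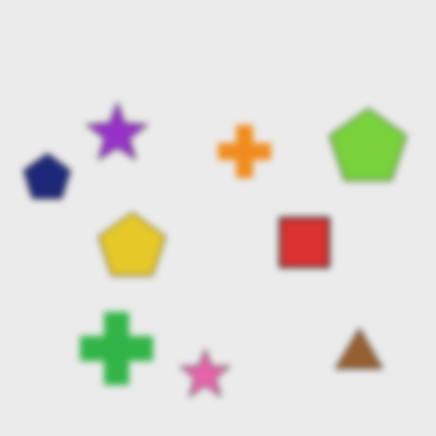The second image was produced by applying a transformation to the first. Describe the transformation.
The transformation is: noticeably gaussian-blurred.

Shape edges and outlines are uniformly softened across the whole image.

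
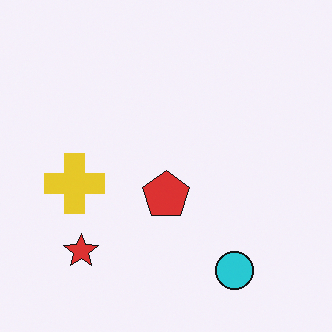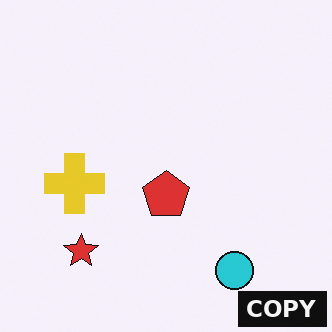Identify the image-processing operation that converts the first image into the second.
Watermarked with the text "COPY" in the lower-right corner.

A dark label reading "COPY" appears in the lower-right corner.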